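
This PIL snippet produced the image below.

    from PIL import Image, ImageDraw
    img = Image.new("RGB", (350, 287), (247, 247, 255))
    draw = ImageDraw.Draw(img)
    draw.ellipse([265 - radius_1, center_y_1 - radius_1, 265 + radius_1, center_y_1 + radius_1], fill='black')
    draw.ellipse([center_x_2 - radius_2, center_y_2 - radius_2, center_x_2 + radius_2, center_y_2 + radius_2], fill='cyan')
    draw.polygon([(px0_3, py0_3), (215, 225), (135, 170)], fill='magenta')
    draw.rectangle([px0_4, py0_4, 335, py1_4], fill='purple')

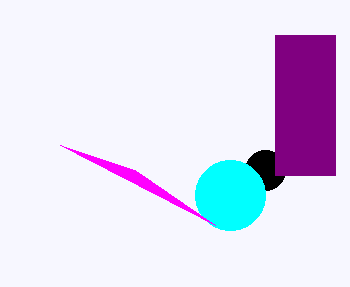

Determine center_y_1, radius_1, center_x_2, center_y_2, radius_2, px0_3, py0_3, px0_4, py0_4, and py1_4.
center_y_1 = 170
radius_1 = 20
center_x_2 = 230
center_y_2 = 195
radius_2 = 35
px0_3 = 60
py0_3 = 145
px0_4 = 275
py0_4 = 35
py1_4 = 175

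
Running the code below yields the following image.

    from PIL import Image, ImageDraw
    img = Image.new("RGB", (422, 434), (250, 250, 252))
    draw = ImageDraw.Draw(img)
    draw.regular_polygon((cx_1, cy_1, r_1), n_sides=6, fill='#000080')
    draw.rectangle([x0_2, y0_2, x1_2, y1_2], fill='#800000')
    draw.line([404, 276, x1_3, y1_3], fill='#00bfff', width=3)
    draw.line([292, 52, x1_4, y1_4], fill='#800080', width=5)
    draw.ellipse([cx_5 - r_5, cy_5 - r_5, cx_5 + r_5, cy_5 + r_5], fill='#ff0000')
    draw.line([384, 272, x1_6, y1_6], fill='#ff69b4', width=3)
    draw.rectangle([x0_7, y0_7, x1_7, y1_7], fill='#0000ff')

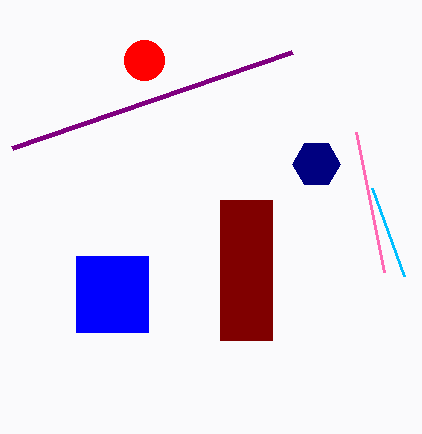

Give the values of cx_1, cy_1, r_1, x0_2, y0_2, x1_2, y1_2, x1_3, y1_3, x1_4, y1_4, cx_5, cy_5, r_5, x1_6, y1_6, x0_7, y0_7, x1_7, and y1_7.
cx_1 = 316; cy_1 = 164; r_1 = 24; x0_2 = 220; y0_2 = 200; x1_2 = 272; y1_2 = 340; x1_3 = 372; y1_3 = 188; x1_4 = 12; y1_4 = 148; cx_5 = 144; cy_5 = 60; r_5 = 20; x1_6 = 356; y1_6 = 132; x0_7 = 76; y0_7 = 256; x1_7 = 148; y1_7 = 332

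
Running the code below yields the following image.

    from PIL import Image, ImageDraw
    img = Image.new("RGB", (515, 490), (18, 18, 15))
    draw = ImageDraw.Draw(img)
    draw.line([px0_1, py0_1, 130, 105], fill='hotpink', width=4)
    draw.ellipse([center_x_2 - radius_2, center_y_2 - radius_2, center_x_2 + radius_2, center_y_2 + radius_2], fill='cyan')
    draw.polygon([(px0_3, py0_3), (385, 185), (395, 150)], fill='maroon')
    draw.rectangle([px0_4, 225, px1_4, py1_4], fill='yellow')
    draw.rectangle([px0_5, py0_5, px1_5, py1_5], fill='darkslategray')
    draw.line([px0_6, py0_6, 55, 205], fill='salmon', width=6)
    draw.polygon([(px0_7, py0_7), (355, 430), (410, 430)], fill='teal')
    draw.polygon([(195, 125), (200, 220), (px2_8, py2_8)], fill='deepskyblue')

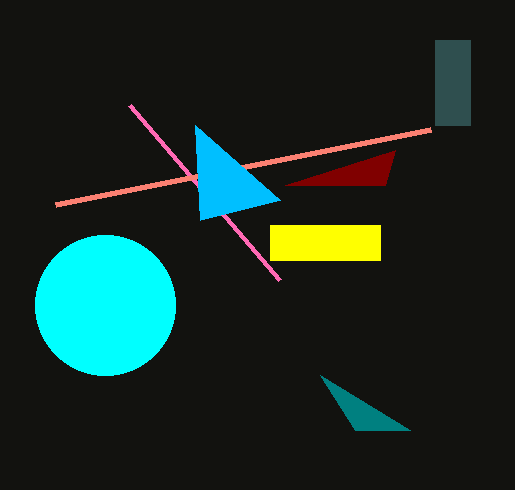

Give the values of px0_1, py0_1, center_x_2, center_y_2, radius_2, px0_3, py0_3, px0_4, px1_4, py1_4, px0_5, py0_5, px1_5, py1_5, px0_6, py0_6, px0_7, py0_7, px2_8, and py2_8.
px0_1 = 280
py0_1 = 280
center_x_2 = 105
center_y_2 = 305
radius_2 = 70
px0_3 = 285
py0_3 = 185
px0_4 = 270
px1_4 = 380
py1_4 = 260
px0_5 = 435
py0_5 = 40
px1_5 = 470
py1_5 = 125
px0_6 = 430
py0_6 = 130
px0_7 = 320
py0_7 = 375
px2_8 = 280
py2_8 = 200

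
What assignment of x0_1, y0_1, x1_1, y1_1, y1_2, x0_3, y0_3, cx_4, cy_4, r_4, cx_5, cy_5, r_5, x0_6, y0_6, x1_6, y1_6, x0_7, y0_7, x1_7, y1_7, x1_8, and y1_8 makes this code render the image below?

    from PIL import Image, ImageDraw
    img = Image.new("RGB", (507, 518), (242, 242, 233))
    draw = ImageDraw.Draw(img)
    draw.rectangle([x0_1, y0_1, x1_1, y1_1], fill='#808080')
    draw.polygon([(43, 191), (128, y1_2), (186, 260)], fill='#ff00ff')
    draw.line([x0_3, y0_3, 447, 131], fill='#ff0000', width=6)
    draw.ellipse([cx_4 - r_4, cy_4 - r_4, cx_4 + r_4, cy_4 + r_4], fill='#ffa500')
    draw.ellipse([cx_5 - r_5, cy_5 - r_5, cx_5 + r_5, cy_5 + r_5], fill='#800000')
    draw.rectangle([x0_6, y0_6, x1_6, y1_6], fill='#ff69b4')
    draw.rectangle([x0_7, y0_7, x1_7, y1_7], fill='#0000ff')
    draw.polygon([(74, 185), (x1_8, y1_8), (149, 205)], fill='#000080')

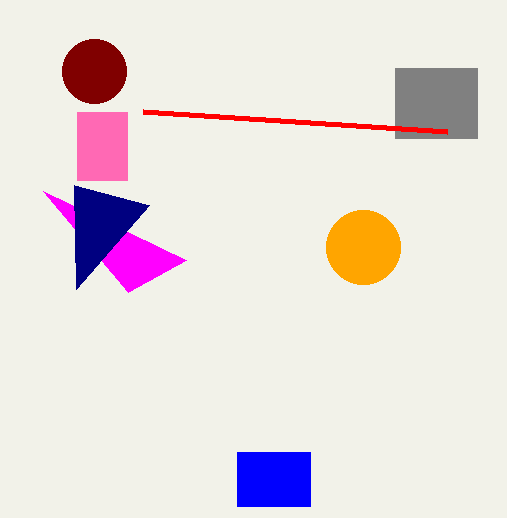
x0_1 = 395; y0_1 = 68; x1_1 = 477; y1_1 = 138; y1_2 = 292; x0_3 = 143; y0_3 = 111; cx_4 = 363; cy_4 = 247; r_4 = 37; cx_5 = 94; cy_5 = 71; r_5 = 32; x0_6 = 77; y0_6 = 112; x1_6 = 127; y1_6 = 180; x0_7 = 237; y0_7 = 452; x1_7 = 310; y1_7 = 506; x1_8 = 76; y1_8 = 289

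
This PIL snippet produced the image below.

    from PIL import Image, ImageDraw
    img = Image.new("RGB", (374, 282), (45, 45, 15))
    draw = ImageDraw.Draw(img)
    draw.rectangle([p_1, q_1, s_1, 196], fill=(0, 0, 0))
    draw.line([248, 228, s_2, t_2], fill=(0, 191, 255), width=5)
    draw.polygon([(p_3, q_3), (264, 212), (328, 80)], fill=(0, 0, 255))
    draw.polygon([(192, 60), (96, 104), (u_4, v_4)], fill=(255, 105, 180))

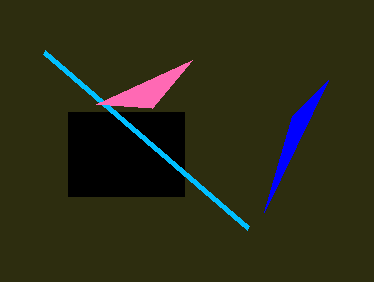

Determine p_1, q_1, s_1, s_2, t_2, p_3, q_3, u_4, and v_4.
p_1 = 68; q_1 = 112; s_1 = 184; s_2 = 44; t_2 = 52; p_3 = 292; q_3 = 116; u_4 = 152; v_4 = 108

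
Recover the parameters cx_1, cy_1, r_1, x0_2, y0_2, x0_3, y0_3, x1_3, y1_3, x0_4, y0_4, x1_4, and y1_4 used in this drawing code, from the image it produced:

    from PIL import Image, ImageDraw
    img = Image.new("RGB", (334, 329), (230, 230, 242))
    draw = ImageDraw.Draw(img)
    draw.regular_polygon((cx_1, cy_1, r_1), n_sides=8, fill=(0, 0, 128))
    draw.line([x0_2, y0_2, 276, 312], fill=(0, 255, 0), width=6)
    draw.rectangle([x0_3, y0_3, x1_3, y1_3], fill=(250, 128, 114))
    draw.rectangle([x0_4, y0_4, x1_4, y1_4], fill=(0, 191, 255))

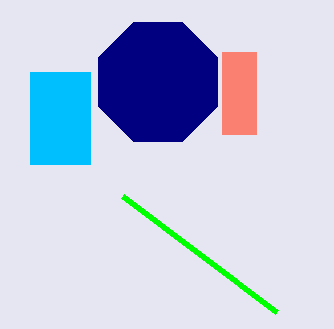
cx_1 = 158; cy_1 = 82; r_1 = 64; x0_2 = 122; y0_2 = 196; x0_3 = 222; y0_3 = 52; x1_3 = 256; y1_3 = 134; x0_4 = 30; y0_4 = 72; x1_4 = 90; y1_4 = 164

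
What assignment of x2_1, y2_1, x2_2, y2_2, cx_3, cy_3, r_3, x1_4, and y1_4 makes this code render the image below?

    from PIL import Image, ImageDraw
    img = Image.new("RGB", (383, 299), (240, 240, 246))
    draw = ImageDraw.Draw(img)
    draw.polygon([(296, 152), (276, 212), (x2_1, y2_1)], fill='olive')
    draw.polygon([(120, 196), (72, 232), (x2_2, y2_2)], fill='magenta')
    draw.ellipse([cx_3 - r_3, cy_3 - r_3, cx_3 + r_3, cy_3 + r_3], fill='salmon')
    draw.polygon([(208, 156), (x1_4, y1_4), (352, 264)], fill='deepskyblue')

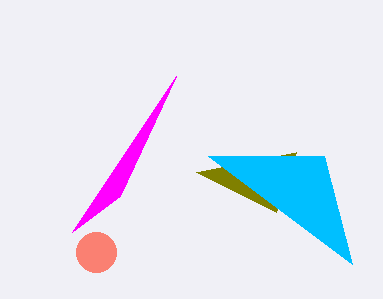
x2_1 = 196; y2_1 = 172; x2_2 = 176; y2_2 = 76; cx_3 = 96; cy_3 = 252; r_3 = 20; x1_4 = 324; y1_4 = 156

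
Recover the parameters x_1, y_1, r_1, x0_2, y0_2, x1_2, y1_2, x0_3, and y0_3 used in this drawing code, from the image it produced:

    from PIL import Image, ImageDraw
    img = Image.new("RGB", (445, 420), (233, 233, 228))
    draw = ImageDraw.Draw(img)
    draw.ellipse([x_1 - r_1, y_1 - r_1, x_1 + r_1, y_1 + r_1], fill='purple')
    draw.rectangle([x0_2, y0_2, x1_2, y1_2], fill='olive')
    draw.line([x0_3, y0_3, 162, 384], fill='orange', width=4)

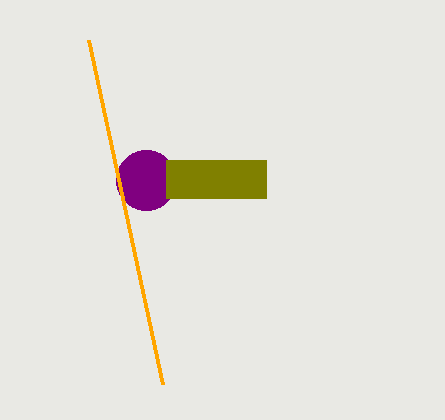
x_1 = 146, y_1 = 180, r_1 = 30, x0_2 = 166, y0_2 = 160, x1_2 = 266, y1_2 = 198, x0_3 = 88, y0_3 = 40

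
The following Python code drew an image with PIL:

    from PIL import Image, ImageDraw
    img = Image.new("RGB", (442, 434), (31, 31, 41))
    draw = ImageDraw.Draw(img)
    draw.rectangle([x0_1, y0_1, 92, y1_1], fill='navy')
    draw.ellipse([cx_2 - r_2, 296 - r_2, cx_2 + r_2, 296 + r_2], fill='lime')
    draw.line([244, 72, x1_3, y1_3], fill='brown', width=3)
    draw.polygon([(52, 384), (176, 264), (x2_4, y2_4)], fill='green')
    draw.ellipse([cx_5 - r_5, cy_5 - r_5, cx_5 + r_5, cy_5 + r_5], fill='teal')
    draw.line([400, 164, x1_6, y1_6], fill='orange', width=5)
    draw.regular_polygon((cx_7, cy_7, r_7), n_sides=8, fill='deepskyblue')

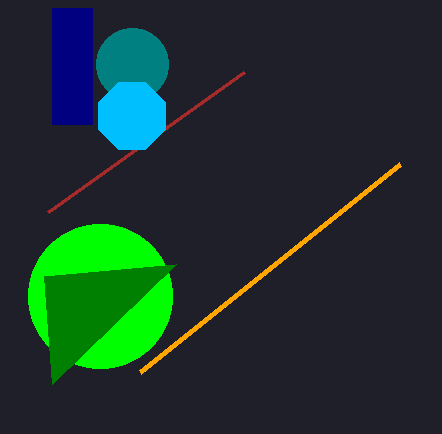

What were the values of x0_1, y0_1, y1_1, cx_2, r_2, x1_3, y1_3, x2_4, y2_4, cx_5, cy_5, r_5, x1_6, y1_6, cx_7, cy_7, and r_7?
x0_1 = 52; y0_1 = 8; y1_1 = 124; cx_2 = 100; r_2 = 72; x1_3 = 48; y1_3 = 212; x2_4 = 44; y2_4 = 276; cx_5 = 132; cy_5 = 64; r_5 = 36; x1_6 = 140; y1_6 = 372; cx_7 = 132; cy_7 = 116; r_7 = 36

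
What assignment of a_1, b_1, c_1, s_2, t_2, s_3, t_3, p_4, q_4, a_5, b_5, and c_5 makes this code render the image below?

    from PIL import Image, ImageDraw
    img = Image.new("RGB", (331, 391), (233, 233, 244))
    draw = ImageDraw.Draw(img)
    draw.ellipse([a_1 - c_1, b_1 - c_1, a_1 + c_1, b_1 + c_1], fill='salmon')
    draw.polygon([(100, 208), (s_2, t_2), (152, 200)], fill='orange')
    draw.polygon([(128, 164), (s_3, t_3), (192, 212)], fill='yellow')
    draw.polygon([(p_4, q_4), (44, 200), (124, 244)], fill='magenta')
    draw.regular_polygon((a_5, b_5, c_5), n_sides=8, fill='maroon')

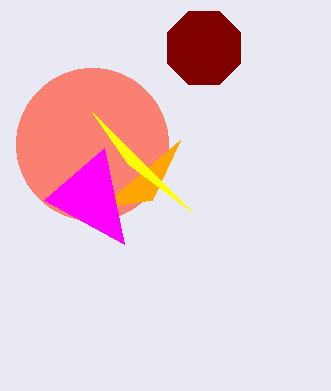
a_1 = 92, b_1 = 144, c_1 = 76, s_2 = 180, t_2 = 140, s_3 = 92, t_3 = 112, p_4 = 104, q_4 = 148, a_5 = 204, b_5 = 48, c_5 = 40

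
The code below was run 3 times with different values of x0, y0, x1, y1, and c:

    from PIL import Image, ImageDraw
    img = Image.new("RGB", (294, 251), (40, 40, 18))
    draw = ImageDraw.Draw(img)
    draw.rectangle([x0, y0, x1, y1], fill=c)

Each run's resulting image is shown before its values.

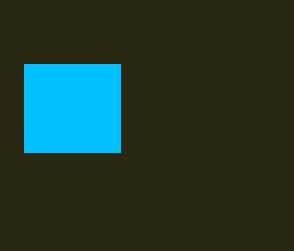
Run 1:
x0 = 24
y0 = 64
x1 = 120
y1 = 152
c = 'deepskyblue'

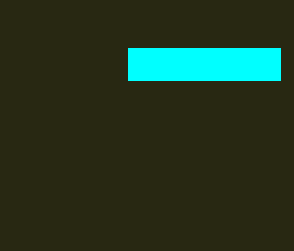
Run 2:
x0 = 128
y0 = 48
x1 = 280
y1 = 80
c = 'cyan'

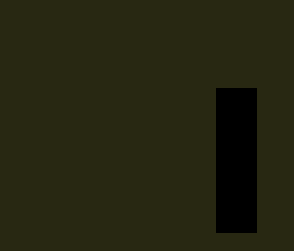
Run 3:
x0 = 216
y0 = 88
x1 = 256
y1 = 232
c = 'black'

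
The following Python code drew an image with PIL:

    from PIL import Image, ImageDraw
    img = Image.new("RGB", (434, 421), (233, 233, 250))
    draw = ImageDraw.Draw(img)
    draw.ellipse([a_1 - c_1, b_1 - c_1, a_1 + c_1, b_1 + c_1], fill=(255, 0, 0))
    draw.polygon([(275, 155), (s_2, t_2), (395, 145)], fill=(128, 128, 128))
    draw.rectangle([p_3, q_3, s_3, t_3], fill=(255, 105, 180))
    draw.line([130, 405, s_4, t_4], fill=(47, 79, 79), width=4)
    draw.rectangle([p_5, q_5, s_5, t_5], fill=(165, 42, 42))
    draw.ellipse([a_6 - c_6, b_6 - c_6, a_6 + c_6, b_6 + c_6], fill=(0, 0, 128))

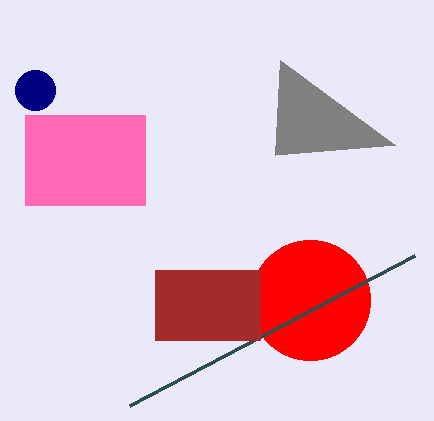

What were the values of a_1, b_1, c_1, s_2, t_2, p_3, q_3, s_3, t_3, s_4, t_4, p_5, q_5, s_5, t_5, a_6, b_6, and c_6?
a_1 = 310
b_1 = 300
c_1 = 60
s_2 = 280
t_2 = 60
p_3 = 25
q_3 = 115
s_3 = 145
t_3 = 205
s_4 = 415
t_4 = 255
p_5 = 155
q_5 = 270
s_5 = 260
t_5 = 340
a_6 = 35
b_6 = 90
c_6 = 20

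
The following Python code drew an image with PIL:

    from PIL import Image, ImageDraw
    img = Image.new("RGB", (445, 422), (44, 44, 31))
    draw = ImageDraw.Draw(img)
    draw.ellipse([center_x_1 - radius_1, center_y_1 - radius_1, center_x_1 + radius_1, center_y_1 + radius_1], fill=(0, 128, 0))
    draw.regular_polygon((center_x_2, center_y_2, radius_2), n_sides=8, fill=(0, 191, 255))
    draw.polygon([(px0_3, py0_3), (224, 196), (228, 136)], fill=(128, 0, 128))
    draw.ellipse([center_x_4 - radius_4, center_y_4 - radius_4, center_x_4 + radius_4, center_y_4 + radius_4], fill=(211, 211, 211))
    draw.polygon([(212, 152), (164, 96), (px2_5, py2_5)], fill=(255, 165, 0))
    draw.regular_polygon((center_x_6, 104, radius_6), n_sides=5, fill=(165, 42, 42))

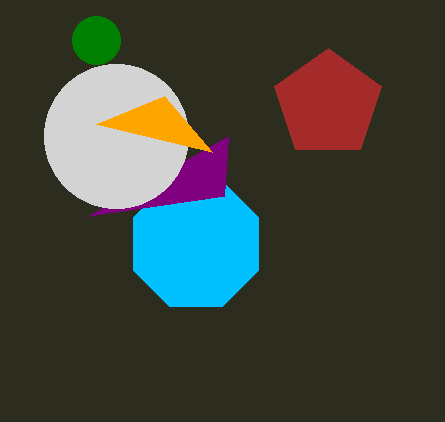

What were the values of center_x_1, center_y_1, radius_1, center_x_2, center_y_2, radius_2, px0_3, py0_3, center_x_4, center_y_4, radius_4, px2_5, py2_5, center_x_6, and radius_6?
center_x_1 = 96
center_y_1 = 40
radius_1 = 24
center_x_2 = 196
center_y_2 = 244
radius_2 = 68
px0_3 = 88
py0_3 = 216
center_x_4 = 116
center_y_4 = 136
radius_4 = 72
px2_5 = 96
py2_5 = 124
center_x_6 = 328
radius_6 = 56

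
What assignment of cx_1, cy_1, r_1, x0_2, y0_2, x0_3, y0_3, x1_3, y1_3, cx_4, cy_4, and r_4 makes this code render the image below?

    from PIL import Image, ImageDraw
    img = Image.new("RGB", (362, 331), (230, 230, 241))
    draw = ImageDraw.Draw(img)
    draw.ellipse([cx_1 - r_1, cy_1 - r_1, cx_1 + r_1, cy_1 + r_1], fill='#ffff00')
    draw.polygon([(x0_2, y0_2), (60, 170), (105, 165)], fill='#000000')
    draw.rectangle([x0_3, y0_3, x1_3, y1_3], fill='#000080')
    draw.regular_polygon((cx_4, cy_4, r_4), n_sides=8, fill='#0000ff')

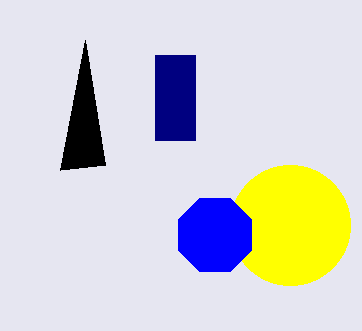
cx_1 = 290, cy_1 = 225, r_1 = 60, x0_2 = 85, y0_2 = 40, x0_3 = 155, y0_3 = 55, x1_3 = 195, y1_3 = 140, cx_4 = 215, cy_4 = 235, r_4 = 40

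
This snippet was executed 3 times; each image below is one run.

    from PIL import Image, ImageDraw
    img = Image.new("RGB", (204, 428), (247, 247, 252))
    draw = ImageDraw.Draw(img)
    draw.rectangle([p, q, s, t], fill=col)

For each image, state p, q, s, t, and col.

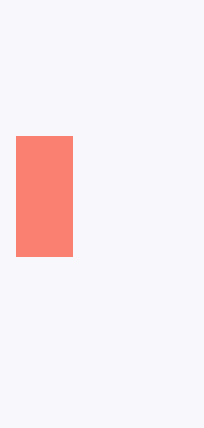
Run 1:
p = 16
q = 136
s = 72
t = 256
col = 'salmon'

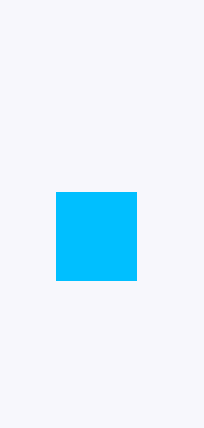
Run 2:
p = 56, q = 192, s = 136, t = 280, col = 'deepskyblue'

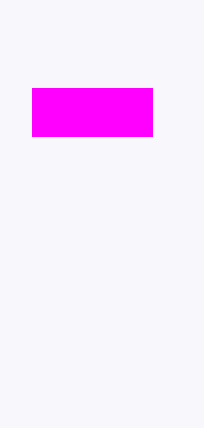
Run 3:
p = 32, q = 88, s = 152, t = 136, col = 'magenta'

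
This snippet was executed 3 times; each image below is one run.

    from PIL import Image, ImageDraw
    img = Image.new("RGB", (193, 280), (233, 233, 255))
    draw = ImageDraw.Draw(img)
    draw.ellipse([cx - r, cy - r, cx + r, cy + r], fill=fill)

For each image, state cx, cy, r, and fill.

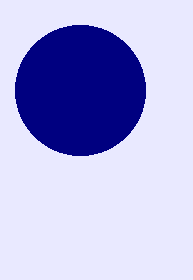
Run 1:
cx = 80, cy = 90, r = 65, fill = 'navy'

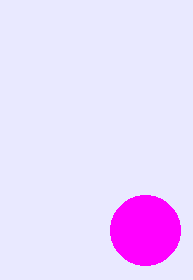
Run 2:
cx = 145, cy = 230, r = 35, fill = 'magenta'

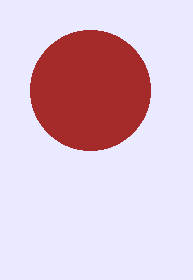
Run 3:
cx = 90
cy = 90
r = 60
fill = 'brown'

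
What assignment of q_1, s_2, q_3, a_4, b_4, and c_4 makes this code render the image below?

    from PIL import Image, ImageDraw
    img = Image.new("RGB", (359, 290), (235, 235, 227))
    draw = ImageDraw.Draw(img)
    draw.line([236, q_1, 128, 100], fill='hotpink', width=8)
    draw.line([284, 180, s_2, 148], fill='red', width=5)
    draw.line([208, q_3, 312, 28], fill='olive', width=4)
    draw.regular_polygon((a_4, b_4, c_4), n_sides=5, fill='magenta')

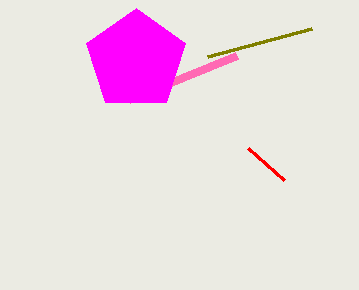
q_1 = 56; s_2 = 248; q_3 = 56; a_4 = 136; b_4 = 60; c_4 = 52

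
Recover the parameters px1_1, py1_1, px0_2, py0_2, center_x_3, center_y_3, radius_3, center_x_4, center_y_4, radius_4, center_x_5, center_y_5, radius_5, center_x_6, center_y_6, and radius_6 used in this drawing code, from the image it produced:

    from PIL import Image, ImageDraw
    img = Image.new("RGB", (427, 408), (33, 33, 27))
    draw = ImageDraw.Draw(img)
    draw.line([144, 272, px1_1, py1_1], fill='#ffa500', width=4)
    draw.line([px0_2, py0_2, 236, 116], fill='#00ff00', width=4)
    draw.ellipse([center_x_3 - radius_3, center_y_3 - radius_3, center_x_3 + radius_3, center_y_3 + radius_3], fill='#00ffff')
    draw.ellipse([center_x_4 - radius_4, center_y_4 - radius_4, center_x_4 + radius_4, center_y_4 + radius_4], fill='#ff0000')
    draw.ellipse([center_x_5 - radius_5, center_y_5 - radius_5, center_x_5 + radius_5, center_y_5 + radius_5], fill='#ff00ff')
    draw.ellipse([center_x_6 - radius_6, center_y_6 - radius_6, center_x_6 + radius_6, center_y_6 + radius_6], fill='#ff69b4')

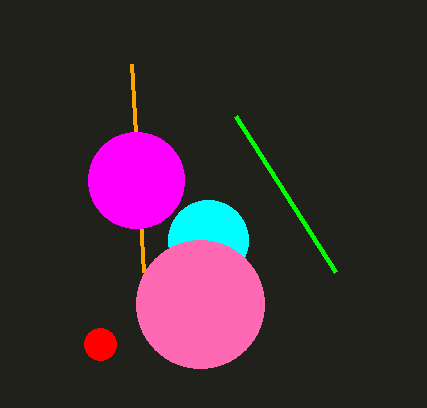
px1_1 = 132
py1_1 = 64
px0_2 = 336
py0_2 = 272
center_x_3 = 208
center_y_3 = 240
radius_3 = 40
center_x_4 = 100
center_y_4 = 344
radius_4 = 16
center_x_5 = 136
center_y_5 = 180
radius_5 = 48
center_x_6 = 200
center_y_6 = 304
radius_6 = 64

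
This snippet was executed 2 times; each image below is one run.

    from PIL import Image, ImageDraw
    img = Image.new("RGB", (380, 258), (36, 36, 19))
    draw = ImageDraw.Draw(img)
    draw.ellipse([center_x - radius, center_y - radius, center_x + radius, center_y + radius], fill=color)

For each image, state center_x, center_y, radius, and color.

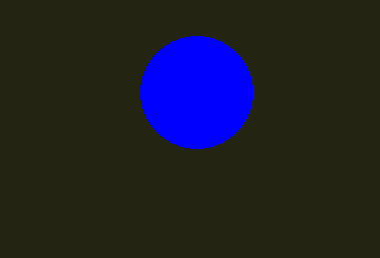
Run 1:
center_x = 196, center_y = 92, radius = 56, color = 'blue'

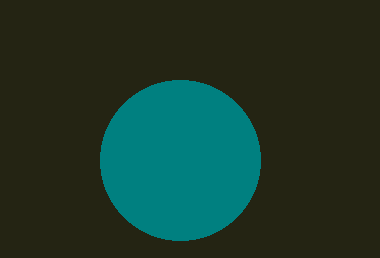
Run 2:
center_x = 180; center_y = 160; radius = 80; color = 'teal'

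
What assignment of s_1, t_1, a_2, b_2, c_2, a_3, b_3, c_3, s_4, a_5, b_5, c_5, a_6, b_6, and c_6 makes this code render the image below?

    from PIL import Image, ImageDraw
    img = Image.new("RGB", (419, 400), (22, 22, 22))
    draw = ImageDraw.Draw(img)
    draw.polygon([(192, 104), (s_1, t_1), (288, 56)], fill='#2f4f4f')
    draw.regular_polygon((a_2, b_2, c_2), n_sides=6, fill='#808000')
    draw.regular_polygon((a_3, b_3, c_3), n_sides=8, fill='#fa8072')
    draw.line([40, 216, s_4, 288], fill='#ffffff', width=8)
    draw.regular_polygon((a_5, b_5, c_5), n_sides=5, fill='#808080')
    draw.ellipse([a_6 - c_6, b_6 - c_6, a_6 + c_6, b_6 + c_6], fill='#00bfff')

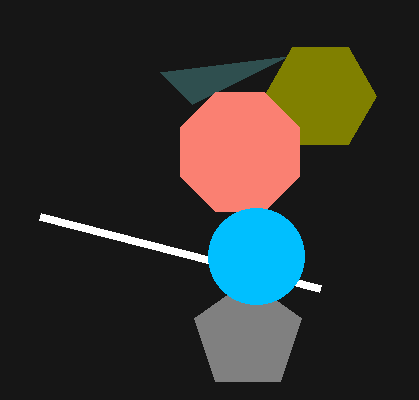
s_1 = 160
t_1 = 72
a_2 = 320
b_2 = 96
c_2 = 56
a_3 = 240
b_3 = 152
c_3 = 64
s_4 = 320
a_5 = 248
b_5 = 336
c_5 = 56
a_6 = 256
b_6 = 256
c_6 = 48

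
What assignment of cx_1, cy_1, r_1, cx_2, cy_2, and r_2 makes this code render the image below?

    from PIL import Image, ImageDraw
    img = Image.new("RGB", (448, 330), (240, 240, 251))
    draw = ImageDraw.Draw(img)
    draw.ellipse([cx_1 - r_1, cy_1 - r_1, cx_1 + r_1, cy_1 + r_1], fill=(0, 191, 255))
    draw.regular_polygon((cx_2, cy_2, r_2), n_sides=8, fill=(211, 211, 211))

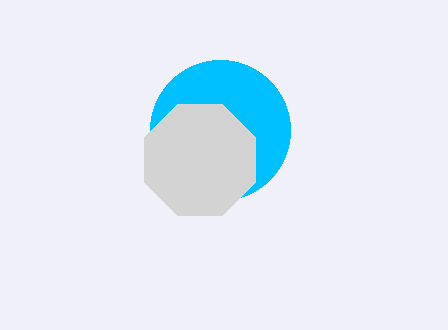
cx_1 = 220
cy_1 = 130
r_1 = 70
cx_2 = 200
cy_2 = 160
r_2 = 60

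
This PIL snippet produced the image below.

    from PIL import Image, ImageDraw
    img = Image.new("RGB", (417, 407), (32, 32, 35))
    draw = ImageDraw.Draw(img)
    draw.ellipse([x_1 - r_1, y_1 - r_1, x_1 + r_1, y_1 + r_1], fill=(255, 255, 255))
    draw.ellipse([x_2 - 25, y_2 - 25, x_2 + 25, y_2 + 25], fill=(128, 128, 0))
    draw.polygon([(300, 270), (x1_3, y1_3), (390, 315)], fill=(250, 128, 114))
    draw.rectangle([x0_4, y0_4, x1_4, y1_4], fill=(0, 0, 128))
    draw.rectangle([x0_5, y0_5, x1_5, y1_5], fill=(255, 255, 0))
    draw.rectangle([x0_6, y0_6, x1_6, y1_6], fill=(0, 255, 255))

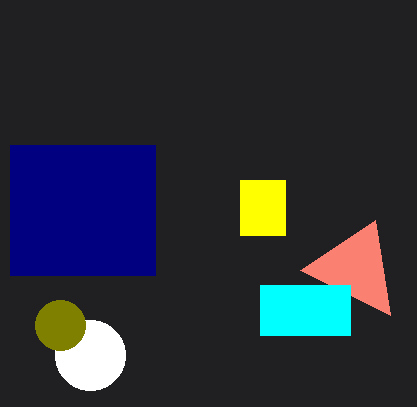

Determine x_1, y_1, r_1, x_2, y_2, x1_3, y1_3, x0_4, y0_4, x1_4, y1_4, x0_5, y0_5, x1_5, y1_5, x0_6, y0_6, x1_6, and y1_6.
x_1 = 90; y_1 = 355; r_1 = 35; x_2 = 60; y_2 = 325; x1_3 = 375; y1_3 = 220; x0_4 = 10; y0_4 = 145; x1_4 = 155; y1_4 = 275; x0_5 = 240; y0_5 = 180; x1_5 = 285; y1_5 = 235; x0_6 = 260; y0_6 = 285; x1_6 = 350; y1_6 = 335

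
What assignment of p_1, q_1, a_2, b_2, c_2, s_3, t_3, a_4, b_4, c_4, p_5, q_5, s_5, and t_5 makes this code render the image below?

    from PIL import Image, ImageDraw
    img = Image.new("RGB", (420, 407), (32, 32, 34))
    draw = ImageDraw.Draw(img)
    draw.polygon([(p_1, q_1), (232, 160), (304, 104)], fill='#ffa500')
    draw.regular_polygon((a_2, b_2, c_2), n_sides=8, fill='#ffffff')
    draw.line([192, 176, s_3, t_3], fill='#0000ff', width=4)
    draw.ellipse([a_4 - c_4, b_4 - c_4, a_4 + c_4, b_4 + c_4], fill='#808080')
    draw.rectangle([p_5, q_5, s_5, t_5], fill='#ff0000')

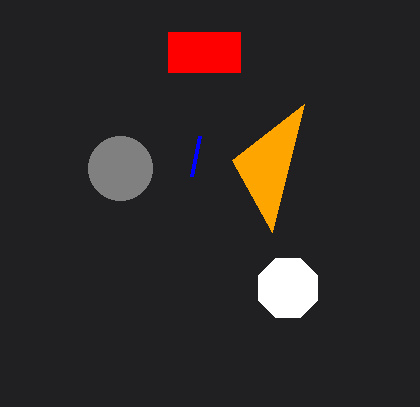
p_1 = 272
q_1 = 232
a_2 = 288
b_2 = 288
c_2 = 32
s_3 = 200
t_3 = 136
a_4 = 120
b_4 = 168
c_4 = 32
p_5 = 168
q_5 = 32
s_5 = 240
t_5 = 72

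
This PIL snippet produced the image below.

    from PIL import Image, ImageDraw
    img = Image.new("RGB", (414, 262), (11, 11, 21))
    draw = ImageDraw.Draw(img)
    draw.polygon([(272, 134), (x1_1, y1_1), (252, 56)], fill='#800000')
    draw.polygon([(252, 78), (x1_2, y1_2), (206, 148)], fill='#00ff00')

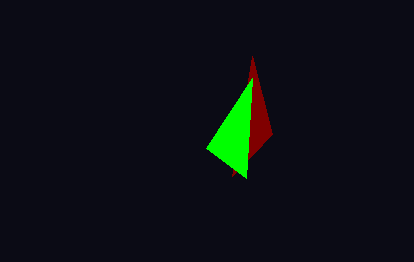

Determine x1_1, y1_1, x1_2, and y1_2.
x1_1 = 232; y1_1 = 176; x1_2 = 246; y1_2 = 178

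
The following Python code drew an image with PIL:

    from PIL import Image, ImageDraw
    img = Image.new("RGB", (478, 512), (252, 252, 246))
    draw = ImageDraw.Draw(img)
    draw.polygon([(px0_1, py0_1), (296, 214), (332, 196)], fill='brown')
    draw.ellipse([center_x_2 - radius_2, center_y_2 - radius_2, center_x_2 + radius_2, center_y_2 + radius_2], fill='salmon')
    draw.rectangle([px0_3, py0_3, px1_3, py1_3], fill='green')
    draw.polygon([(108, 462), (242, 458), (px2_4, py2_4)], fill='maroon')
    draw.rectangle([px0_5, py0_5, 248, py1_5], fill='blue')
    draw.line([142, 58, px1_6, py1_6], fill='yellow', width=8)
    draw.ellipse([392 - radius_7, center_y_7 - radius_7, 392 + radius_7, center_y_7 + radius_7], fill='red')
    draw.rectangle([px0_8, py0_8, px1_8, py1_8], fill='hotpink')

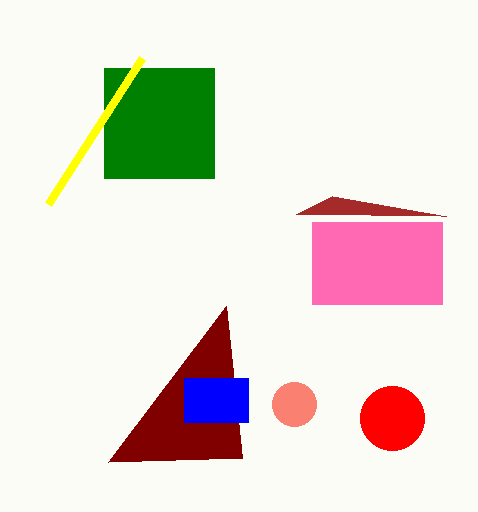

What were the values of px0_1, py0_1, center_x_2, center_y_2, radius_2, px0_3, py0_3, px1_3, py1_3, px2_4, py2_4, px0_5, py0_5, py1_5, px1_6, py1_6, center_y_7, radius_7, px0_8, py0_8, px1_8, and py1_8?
px0_1 = 446
py0_1 = 216
center_x_2 = 294
center_y_2 = 404
radius_2 = 22
px0_3 = 104
py0_3 = 68
px1_3 = 214
py1_3 = 178
px2_4 = 226
py2_4 = 306
px0_5 = 184
py0_5 = 378
py1_5 = 422
px1_6 = 48
py1_6 = 204
center_y_7 = 418
radius_7 = 32
px0_8 = 312
py0_8 = 222
px1_8 = 442
py1_8 = 304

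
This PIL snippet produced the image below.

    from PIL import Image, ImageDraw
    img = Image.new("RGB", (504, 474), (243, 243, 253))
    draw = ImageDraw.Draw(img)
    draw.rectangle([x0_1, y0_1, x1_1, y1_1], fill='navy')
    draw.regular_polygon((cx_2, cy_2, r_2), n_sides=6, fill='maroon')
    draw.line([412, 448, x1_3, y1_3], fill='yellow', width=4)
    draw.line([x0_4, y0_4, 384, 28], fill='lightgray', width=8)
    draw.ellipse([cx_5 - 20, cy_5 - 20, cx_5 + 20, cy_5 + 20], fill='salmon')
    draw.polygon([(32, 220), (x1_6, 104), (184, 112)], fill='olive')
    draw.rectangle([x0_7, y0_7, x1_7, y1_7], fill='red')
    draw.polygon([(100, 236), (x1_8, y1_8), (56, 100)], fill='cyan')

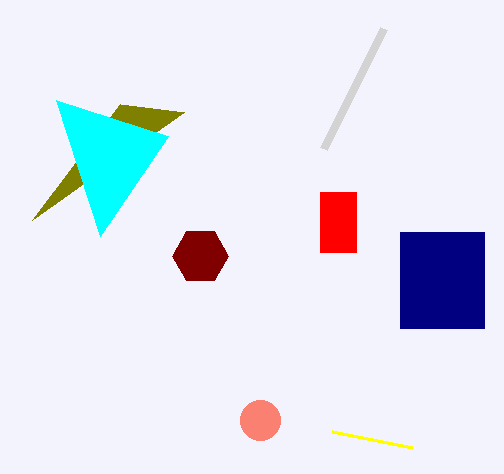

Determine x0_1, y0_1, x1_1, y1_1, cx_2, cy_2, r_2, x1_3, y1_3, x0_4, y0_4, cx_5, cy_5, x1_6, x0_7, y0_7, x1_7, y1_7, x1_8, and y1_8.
x0_1 = 400, y0_1 = 232, x1_1 = 484, y1_1 = 328, cx_2 = 200, cy_2 = 256, r_2 = 28, x1_3 = 332, y1_3 = 432, x0_4 = 324, y0_4 = 148, cx_5 = 260, cy_5 = 420, x1_6 = 120, x0_7 = 320, y0_7 = 192, x1_7 = 356, y1_7 = 252, x1_8 = 168, y1_8 = 136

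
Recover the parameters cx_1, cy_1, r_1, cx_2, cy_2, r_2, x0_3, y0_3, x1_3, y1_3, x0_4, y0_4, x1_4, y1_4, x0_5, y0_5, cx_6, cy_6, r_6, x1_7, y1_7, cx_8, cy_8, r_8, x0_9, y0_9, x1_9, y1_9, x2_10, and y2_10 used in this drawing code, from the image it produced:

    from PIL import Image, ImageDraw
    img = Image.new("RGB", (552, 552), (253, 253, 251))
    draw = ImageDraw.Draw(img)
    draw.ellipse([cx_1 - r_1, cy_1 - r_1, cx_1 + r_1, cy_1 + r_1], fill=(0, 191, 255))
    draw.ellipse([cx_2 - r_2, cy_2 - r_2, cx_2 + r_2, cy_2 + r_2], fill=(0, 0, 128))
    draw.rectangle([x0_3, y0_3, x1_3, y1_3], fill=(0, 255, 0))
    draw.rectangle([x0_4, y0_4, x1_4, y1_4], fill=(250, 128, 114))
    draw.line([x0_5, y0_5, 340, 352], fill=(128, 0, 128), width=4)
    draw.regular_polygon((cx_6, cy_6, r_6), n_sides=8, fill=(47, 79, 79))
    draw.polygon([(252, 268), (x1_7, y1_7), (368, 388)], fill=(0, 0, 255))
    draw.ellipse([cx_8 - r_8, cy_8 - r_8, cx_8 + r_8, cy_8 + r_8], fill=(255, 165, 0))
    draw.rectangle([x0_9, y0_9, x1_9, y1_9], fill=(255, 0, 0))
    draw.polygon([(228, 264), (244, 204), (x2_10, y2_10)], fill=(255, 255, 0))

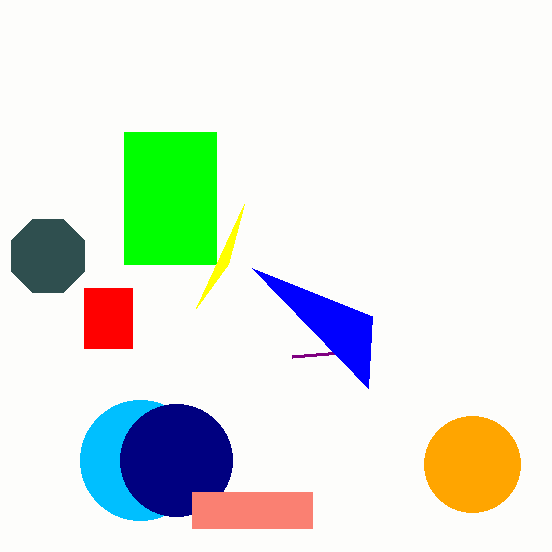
cx_1 = 140
cy_1 = 460
r_1 = 60
cx_2 = 176
cy_2 = 460
r_2 = 56
x0_3 = 124
y0_3 = 132
x1_3 = 216
y1_3 = 264
x0_4 = 192
y0_4 = 492
x1_4 = 312
y1_4 = 528
x0_5 = 292
y0_5 = 356
cx_6 = 48
cy_6 = 256
r_6 = 40
x1_7 = 372
y1_7 = 316
cx_8 = 472
cy_8 = 464
r_8 = 48
x0_9 = 84
y0_9 = 288
x1_9 = 132
y1_9 = 348
x2_10 = 196
y2_10 = 308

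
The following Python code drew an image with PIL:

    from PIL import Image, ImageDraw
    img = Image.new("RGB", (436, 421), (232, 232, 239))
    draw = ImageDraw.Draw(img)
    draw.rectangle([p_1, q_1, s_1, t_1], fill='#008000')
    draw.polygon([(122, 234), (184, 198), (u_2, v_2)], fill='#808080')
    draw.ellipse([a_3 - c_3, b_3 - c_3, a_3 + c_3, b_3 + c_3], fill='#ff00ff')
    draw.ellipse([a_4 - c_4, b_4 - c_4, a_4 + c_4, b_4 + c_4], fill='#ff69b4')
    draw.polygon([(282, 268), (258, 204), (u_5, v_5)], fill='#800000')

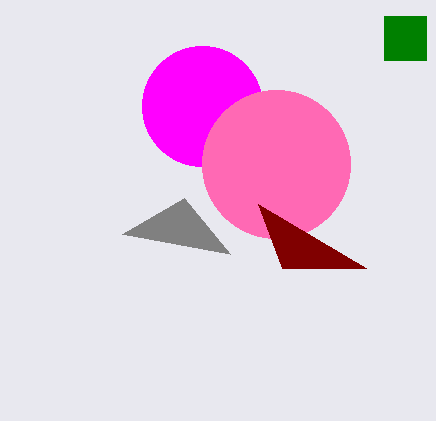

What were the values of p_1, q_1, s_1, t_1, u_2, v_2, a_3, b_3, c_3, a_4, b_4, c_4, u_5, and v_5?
p_1 = 384; q_1 = 16; s_1 = 426; t_1 = 60; u_2 = 230; v_2 = 254; a_3 = 202; b_3 = 106; c_3 = 60; a_4 = 276; b_4 = 164; c_4 = 74; u_5 = 366; v_5 = 268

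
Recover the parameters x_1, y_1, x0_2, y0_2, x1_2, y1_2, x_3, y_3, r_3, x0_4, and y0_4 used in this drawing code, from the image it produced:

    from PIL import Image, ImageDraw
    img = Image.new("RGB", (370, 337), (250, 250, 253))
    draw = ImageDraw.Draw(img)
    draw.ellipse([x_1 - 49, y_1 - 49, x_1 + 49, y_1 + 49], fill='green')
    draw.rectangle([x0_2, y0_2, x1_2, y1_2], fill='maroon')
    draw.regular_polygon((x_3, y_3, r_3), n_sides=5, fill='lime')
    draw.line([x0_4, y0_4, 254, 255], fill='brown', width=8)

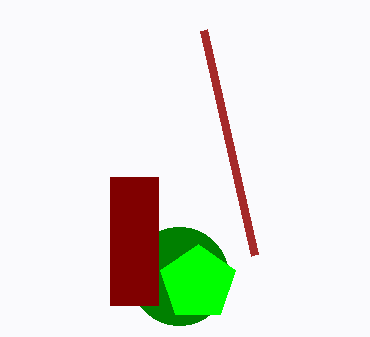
x_1 = 179, y_1 = 276, x0_2 = 110, y0_2 = 177, x1_2 = 158, y1_2 = 305, x_3 = 198, y_3 = 283, r_3 = 39, x0_4 = 203, y0_4 = 30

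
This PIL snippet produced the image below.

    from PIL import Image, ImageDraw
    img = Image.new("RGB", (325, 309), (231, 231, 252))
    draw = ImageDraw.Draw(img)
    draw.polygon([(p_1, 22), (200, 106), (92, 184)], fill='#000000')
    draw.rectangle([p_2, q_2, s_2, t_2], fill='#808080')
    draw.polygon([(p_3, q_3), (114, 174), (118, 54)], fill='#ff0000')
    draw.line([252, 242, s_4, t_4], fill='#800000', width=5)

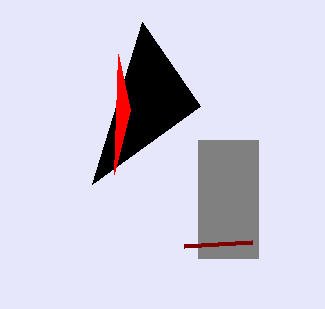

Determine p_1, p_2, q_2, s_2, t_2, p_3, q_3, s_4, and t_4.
p_1 = 142
p_2 = 198
q_2 = 140
s_2 = 258
t_2 = 258
p_3 = 130
q_3 = 110
s_4 = 184
t_4 = 246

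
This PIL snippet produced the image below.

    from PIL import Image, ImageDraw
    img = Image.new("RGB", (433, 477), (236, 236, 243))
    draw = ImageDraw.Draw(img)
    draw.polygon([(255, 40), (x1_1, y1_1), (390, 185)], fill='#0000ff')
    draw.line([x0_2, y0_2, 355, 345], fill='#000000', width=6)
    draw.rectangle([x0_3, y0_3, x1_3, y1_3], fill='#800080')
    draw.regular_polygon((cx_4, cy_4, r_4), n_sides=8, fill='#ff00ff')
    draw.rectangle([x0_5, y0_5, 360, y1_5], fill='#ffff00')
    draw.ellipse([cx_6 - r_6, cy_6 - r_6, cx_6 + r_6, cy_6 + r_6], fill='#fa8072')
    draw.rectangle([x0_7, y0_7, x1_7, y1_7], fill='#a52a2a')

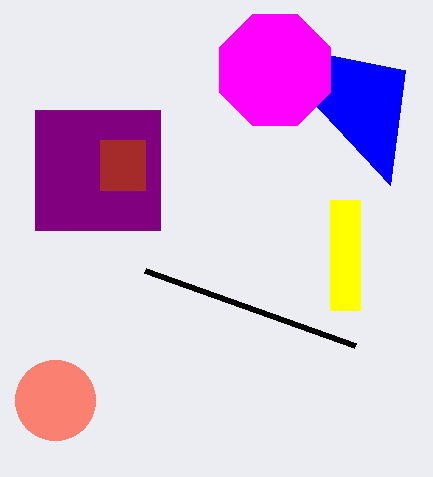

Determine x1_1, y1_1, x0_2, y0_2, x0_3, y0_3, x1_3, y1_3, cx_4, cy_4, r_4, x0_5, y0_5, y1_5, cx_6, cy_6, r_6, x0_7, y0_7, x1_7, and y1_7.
x1_1 = 405, y1_1 = 70, x0_2 = 145, y0_2 = 270, x0_3 = 35, y0_3 = 110, x1_3 = 160, y1_3 = 230, cx_4 = 275, cy_4 = 70, r_4 = 60, x0_5 = 330, y0_5 = 200, y1_5 = 310, cx_6 = 55, cy_6 = 400, r_6 = 40, x0_7 = 100, y0_7 = 140, x1_7 = 145, y1_7 = 190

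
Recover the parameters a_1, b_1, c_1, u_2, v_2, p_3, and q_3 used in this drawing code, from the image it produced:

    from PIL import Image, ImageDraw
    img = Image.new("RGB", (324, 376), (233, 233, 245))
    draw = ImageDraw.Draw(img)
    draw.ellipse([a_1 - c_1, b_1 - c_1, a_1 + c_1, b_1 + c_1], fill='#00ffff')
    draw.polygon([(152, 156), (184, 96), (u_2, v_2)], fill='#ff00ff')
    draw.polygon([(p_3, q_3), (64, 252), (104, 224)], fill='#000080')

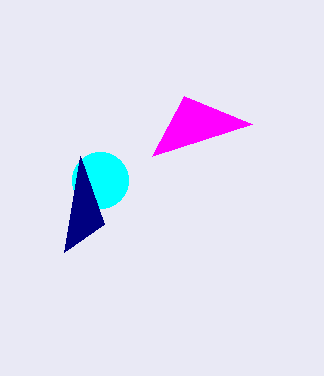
a_1 = 100; b_1 = 180; c_1 = 28; u_2 = 252; v_2 = 124; p_3 = 80; q_3 = 156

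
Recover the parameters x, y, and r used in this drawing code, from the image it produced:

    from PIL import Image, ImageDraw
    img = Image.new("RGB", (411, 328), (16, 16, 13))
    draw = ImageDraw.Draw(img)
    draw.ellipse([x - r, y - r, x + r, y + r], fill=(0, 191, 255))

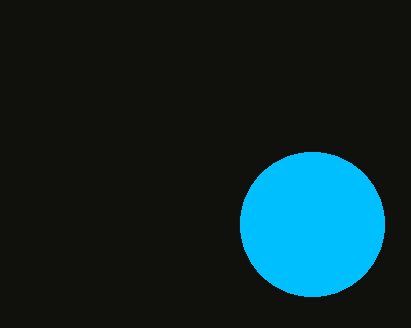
x = 312; y = 224; r = 72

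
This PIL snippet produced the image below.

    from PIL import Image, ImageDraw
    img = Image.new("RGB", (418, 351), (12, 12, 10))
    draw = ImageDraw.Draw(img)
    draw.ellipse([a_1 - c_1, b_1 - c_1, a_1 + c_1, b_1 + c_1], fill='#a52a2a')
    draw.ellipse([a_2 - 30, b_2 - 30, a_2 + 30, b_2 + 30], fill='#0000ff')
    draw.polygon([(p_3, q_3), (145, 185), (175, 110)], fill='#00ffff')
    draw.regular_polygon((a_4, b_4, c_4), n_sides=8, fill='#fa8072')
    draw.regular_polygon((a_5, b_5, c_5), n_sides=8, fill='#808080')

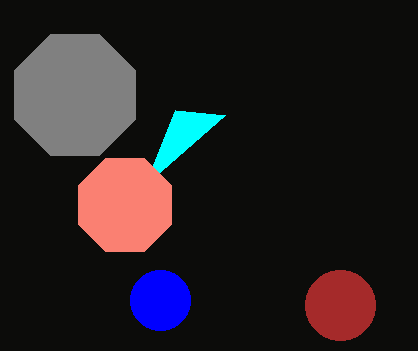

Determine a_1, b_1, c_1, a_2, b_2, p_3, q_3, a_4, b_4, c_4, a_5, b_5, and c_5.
a_1 = 340; b_1 = 305; c_1 = 35; a_2 = 160; b_2 = 300; p_3 = 225; q_3 = 115; a_4 = 125; b_4 = 205; c_4 = 50; a_5 = 75; b_5 = 95; c_5 = 65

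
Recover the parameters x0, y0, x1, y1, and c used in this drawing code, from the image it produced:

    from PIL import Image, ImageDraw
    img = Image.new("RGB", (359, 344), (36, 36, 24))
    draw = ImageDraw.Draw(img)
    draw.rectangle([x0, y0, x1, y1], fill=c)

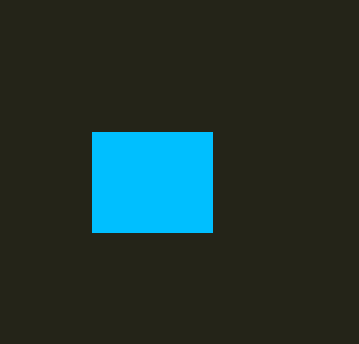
x0 = 92; y0 = 132; x1 = 212; y1 = 232; c = 'deepskyblue'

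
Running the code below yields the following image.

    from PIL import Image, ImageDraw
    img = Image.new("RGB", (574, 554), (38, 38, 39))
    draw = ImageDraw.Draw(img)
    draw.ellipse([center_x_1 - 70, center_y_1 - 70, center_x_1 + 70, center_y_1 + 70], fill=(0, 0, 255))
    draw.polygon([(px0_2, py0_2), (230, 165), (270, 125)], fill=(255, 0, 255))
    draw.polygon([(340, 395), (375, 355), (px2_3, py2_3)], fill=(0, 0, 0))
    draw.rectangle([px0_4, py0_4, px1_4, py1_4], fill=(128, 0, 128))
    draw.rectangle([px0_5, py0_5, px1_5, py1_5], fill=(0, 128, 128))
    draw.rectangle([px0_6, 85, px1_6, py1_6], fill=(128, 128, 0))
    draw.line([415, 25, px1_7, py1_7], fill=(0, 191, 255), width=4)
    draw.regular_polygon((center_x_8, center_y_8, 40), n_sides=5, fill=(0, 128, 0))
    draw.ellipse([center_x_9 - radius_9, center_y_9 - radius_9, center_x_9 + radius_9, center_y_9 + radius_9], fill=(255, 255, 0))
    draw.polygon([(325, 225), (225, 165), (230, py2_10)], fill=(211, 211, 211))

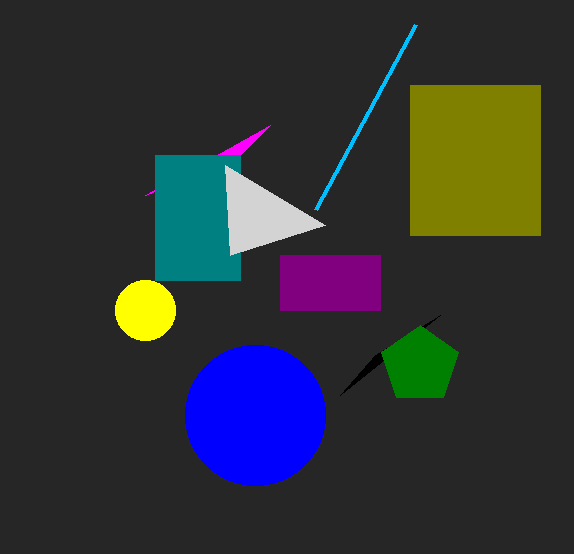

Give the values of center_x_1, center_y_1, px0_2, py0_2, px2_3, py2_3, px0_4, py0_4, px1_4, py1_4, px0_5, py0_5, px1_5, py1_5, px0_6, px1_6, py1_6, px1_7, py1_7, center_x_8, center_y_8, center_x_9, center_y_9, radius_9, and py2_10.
center_x_1 = 255, center_y_1 = 415, px0_2 = 145, py0_2 = 195, px2_3 = 440, py2_3 = 315, px0_4 = 280, py0_4 = 255, px1_4 = 380, py1_4 = 310, px0_5 = 155, py0_5 = 155, px1_5 = 240, py1_5 = 280, px0_6 = 410, px1_6 = 540, py1_6 = 235, px1_7 = 315, py1_7 = 210, center_x_8 = 420, center_y_8 = 365, center_x_9 = 145, center_y_9 = 310, radius_9 = 30, py2_10 = 255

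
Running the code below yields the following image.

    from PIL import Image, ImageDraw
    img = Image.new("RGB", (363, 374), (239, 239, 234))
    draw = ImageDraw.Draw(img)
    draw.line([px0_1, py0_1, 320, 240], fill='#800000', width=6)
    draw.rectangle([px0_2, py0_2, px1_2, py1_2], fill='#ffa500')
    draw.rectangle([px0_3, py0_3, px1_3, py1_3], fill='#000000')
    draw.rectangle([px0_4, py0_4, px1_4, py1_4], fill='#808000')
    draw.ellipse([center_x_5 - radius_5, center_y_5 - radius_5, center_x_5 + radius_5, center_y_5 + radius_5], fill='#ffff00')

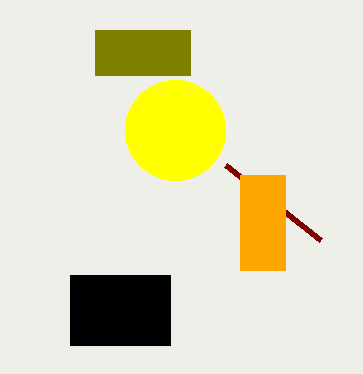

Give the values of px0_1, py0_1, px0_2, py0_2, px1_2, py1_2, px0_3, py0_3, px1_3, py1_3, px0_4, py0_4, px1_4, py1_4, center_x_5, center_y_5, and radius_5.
px0_1 = 225
py0_1 = 165
px0_2 = 240
py0_2 = 175
px1_2 = 285
py1_2 = 270
px0_3 = 70
py0_3 = 275
px1_3 = 170
py1_3 = 345
px0_4 = 95
py0_4 = 30
px1_4 = 190
py1_4 = 75
center_x_5 = 175
center_y_5 = 130
radius_5 = 50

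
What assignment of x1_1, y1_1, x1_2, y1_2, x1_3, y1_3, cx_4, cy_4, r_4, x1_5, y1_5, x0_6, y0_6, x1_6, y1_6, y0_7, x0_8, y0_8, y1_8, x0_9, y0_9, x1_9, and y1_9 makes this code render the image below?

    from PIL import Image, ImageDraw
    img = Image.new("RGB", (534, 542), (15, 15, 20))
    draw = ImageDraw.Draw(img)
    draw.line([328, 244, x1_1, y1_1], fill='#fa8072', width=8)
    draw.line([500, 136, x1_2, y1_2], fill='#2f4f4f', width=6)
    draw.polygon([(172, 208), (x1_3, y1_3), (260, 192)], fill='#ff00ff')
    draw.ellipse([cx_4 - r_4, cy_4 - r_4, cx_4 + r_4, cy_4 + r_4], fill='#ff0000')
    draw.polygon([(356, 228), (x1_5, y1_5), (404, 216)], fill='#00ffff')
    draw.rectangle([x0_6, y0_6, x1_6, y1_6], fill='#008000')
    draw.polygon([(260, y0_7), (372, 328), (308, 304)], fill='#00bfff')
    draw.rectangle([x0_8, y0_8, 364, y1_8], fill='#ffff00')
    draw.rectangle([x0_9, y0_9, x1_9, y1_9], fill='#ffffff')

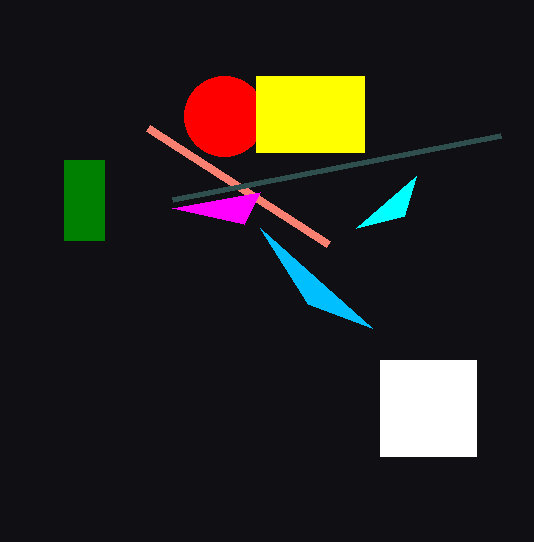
x1_1 = 148; y1_1 = 128; x1_2 = 172; y1_2 = 200; x1_3 = 244; y1_3 = 224; cx_4 = 224; cy_4 = 116; r_4 = 40; x1_5 = 416; y1_5 = 176; x0_6 = 64; y0_6 = 160; x1_6 = 104; y1_6 = 240; y0_7 = 228; x0_8 = 256; y0_8 = 76; y1_8 = 152; x0_9 = 380; y0_9 = 360; x1_9 = 476; y1_9 = 456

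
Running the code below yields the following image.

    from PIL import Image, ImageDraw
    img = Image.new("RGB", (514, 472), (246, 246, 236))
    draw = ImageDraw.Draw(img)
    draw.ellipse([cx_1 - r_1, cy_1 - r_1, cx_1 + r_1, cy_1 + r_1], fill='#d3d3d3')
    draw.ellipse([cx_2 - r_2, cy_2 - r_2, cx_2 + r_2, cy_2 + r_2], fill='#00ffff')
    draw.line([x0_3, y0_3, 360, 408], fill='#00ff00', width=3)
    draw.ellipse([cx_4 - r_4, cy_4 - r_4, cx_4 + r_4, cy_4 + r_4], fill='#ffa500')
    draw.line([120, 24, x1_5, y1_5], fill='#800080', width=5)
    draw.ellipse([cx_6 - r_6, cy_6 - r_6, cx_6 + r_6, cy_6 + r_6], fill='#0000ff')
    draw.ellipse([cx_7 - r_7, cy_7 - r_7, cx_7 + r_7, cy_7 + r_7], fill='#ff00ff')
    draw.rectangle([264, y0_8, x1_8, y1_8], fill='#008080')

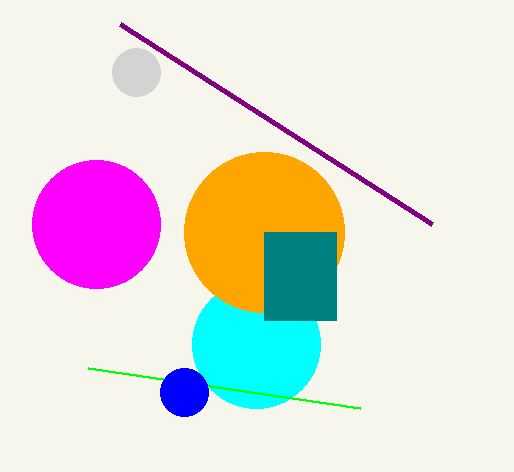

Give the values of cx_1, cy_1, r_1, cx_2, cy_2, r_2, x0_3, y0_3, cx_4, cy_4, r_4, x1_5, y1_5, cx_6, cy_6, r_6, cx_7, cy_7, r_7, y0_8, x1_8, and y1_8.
cx_1 = 136; cy_1 = 72; r_1 = 24; cx_2 = 256; cy_2 = 344; r_2 = 64; x0_3 = 88; y0_3 = 368; cx_4 = 264; cy_4 = 232; r_4 = 80; x1_5 = 432; y1_5 = 224; cx_6 = 184; cy_6 = 392; r_6 = 24; cx_7 = 96; cy_7 = 224; r_7 = 64; y0_8 = 232; x1_8 = 336; y1_8 = 320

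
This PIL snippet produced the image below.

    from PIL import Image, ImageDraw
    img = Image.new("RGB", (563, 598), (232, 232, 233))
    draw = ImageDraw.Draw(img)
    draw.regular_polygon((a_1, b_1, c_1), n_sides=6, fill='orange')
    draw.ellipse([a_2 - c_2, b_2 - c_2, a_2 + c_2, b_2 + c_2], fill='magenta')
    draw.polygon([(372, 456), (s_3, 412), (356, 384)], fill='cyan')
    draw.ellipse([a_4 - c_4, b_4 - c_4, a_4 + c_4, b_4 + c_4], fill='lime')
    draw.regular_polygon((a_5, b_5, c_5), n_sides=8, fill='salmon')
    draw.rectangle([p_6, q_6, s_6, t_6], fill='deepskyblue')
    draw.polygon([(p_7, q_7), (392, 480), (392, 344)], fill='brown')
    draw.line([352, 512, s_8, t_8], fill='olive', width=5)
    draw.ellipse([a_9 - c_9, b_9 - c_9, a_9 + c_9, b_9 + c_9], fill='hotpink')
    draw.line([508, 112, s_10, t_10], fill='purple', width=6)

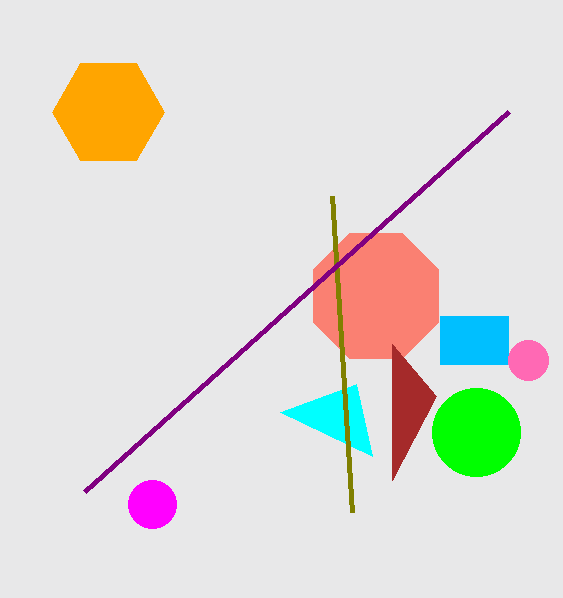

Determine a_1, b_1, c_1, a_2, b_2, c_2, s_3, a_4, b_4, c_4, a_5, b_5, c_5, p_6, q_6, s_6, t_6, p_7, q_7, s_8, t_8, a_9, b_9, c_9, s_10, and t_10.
a_1 = 108
b_1 = 112
c_1 = 56
a_2 = 152
b_2 = 504
c_2 = 24
s_3 = 280
a_4 = 476
b_4 = 432
c_4 = 44
a_5 = 376
b_5 = 296
c_5 = 68
p_6 = 440
q_6 = 316
s_6 = 508
t_6 = 364
p_7 = 436
q_7 = 396
s_8 = 332
t_8 = 196
a_9 = 528
b_9 = 360
c_9 = 20
s_10 = 84
t_10 = 492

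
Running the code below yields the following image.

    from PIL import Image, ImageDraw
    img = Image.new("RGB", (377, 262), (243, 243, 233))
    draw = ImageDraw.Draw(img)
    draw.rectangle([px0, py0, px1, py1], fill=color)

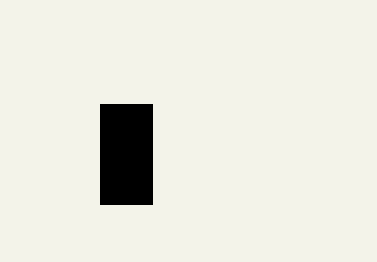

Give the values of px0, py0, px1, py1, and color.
px0 = 100, py0 = 104, px1 = 152, py1 = 204, color = 'black'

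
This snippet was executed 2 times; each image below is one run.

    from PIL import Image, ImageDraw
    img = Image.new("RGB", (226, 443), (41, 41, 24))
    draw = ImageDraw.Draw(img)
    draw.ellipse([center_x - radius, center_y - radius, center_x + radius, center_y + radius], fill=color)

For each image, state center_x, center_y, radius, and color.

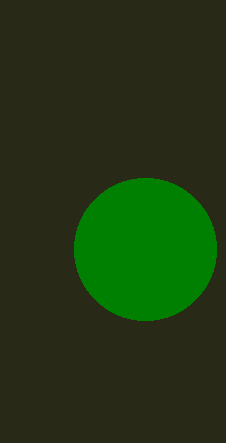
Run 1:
center_x = 145
center_y = 249
radius = 71
color = 'green'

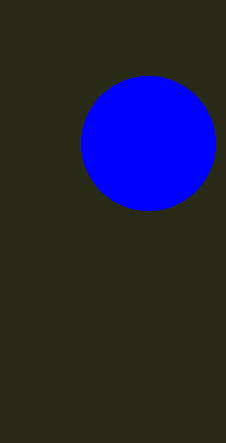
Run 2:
center_x = 148, center_y = 143, radius = 67, color = 'blue'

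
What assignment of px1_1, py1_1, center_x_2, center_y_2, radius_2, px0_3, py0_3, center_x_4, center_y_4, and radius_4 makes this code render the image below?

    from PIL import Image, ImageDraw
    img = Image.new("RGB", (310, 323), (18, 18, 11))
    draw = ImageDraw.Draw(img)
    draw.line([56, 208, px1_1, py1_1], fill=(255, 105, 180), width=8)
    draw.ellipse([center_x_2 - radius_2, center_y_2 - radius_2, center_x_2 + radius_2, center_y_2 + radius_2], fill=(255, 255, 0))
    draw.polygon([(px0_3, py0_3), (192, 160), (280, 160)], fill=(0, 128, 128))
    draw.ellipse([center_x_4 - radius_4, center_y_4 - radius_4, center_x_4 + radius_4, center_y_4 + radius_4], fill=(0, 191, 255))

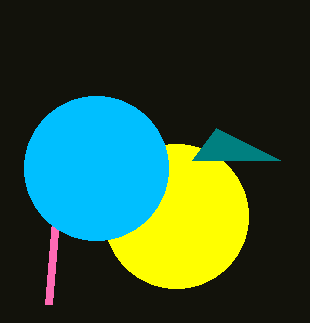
px1_1 = 48, py1_1 = 304, center_x_2 = 176, center_y_2 = 216, radius_2 = 72, px0_3 = 216, py0_3 = 128, center_x_4 = 96, center_y_4 = 168, radius_4 = 72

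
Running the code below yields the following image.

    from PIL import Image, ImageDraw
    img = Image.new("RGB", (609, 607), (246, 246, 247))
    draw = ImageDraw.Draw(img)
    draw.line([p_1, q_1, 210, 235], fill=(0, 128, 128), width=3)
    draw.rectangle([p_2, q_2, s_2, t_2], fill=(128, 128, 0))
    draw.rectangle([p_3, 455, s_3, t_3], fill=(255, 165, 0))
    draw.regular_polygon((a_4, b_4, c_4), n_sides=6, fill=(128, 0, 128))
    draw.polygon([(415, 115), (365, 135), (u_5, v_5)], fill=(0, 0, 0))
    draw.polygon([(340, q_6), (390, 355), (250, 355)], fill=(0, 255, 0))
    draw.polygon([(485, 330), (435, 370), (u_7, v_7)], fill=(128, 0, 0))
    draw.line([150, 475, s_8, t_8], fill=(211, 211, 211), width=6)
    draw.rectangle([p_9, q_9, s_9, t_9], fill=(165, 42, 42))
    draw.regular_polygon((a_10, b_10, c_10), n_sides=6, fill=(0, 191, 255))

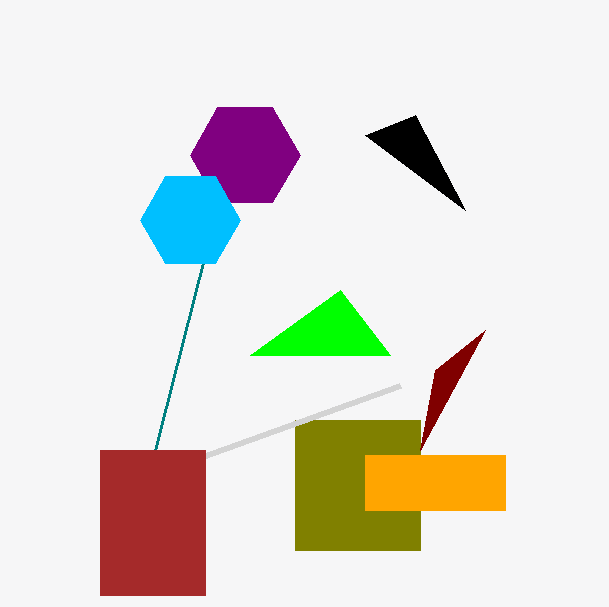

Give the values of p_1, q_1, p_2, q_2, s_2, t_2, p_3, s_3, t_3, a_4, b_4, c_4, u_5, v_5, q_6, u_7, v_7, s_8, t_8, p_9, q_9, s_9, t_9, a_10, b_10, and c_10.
p_1 = 155, q_1 = 450, p_2 = 295, q_2 = 420, s_2 = 420, t_2 = 550, p_3 = 365, s_3 = 505, t_3 = 510, a_4 = 245, b_4 = 155, c_4 = 55, u_5 = 465, v_5 = 210, q_6 = 290, u_7 = 420, v_7 = 450, s_8 = 400, t_8 = 385, p_9 = 100, q_9 = 450, s_9 = 205, t_9 = 595, a_10 = 190, b_10 = 220, c_10 = 50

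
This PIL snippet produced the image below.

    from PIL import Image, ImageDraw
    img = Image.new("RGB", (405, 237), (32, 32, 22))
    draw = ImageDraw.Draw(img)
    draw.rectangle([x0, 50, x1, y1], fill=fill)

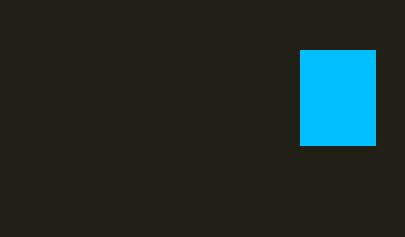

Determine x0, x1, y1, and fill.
x0 = 300, x1 = 375, y1 = 145, fill = 'deepskyblue'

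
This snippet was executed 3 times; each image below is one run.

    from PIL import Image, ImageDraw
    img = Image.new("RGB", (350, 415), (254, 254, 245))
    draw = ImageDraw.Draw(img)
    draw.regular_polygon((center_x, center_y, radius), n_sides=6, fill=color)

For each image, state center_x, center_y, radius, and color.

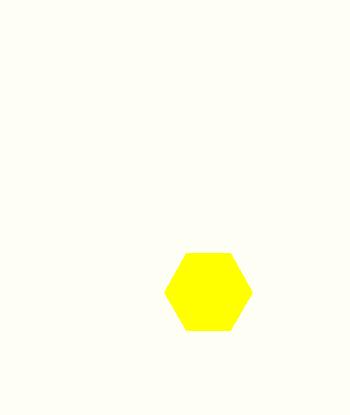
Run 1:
center_x = 208
center_y = 292
radius = 44
color = 'yellow'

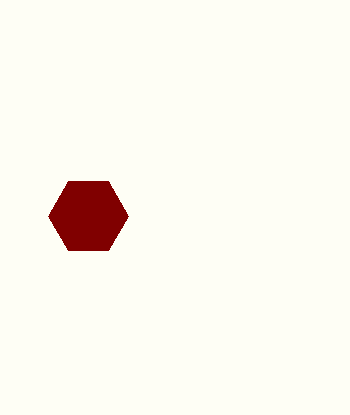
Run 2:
center_x = 88, center_y = 216, radius = 40, color = 'maroon'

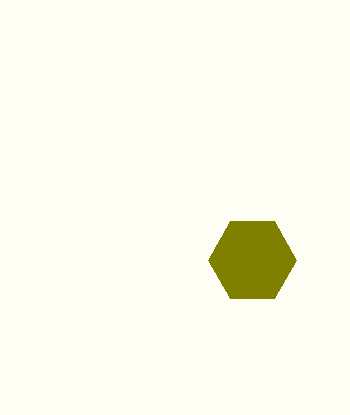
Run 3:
center_x = 252
center_y = 260
radius = 44
color = 'olive'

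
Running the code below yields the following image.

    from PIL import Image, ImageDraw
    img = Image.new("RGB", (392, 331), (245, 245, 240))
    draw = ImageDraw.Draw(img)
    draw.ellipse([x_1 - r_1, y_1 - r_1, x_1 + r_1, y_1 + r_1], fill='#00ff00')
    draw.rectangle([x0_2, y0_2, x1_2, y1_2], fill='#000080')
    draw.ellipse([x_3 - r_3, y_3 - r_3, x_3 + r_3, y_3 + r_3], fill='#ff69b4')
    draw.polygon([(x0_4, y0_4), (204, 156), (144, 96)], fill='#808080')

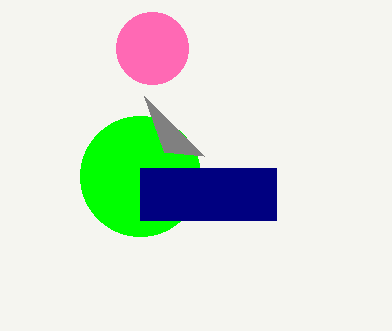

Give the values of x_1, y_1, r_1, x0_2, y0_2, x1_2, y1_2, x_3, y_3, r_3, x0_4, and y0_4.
x_1 = 140
y_1 = 176
r_1 = 60
x0_2 = 140
y0_2 = 168
x1_2 = 276
y1_2 = 220
x_3 = 152
y_3 = 48
r_3 = 36
x0_4 = 164
y0_4 = 152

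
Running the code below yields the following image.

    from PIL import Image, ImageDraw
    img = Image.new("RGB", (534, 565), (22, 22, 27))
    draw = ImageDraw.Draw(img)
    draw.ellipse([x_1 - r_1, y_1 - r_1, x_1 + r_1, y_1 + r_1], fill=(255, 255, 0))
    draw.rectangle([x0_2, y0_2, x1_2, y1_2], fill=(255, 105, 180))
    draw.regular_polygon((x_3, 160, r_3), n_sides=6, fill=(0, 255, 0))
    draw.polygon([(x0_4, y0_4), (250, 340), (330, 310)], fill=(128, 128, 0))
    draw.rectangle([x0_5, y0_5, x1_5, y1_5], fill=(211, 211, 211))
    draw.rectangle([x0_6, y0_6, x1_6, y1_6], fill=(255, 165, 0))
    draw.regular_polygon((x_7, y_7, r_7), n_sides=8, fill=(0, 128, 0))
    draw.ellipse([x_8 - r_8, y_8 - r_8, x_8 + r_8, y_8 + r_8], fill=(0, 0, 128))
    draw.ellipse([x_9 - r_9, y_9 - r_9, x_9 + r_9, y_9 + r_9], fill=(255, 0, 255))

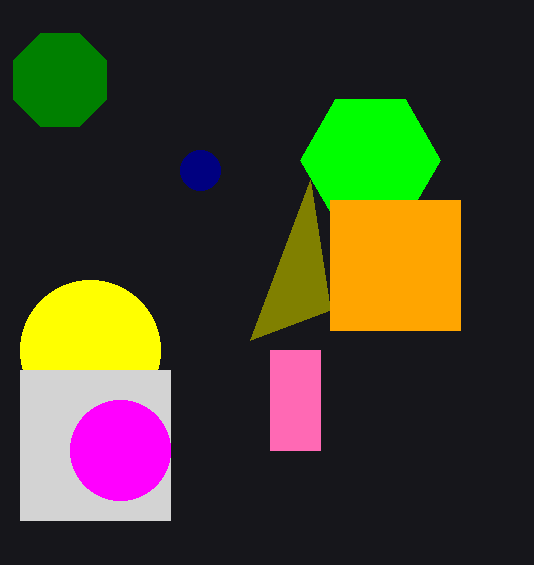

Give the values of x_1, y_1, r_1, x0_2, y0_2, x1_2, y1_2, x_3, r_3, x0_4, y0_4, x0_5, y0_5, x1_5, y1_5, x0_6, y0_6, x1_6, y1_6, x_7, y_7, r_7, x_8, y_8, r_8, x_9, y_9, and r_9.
x_1 = 90, y_1 = 350, r_1 = 70, x0_2 = 270, y0_2 = 350, x1_2 = 320, y1_2 = 450, x_3 = 370, r_3 = 70, x0_4 = 310, y0_4 = 180, x0_5 = 20, y0_5 = 370, x1_5 = 170, y1_5 = 520, x0_6 = 330, y0_6 = 200, x1_6 = 460, y1_6 = 330, x_7 = 60, y_7 = 80, r_7 = 50, x_8 = 200, y_8 = 170, r_8 = 20, x_9 = 120, y_9 = 450, r_9 = 50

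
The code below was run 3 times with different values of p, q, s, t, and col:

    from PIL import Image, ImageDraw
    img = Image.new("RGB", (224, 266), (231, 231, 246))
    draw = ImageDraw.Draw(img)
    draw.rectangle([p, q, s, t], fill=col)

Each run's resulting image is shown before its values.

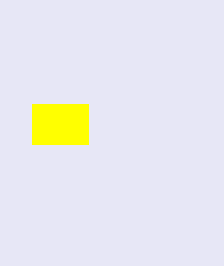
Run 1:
p = 32; q = 104; s = 88; t = 144; col = 'yellow'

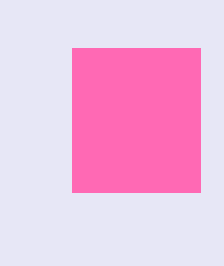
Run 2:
p = 72, q = 48, s = 200, t = 192, col = 'hotpink'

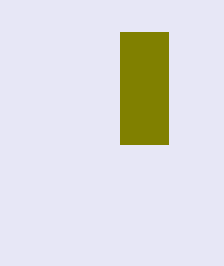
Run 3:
p = 120
q = 32
s = 168
t = 144
col = 'olive'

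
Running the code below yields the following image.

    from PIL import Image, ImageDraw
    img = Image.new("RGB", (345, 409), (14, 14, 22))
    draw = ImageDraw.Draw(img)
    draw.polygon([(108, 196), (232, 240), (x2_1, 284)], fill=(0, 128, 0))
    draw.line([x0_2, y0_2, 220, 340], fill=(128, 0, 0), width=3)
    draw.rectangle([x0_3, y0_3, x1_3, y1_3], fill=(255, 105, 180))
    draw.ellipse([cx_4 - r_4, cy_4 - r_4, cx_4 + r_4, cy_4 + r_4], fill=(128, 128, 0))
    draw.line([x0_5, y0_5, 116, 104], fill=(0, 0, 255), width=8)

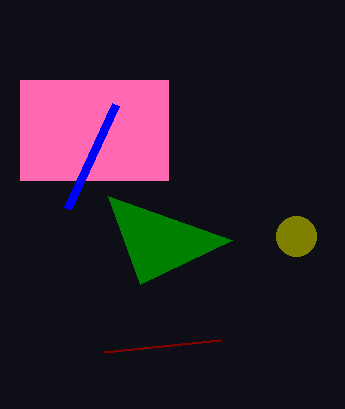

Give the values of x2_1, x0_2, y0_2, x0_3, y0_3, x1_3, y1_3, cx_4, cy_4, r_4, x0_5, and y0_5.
x2_1 = 140
x0_2 = 104
y0_2 = 352
x0_3 = 20
y0_3 = 80
x1_3 = 168
y1_3 = 180
cx_4 = 296
cy_4 = 236
r_4 = 20
x0_5 = 68
y0_5 = 208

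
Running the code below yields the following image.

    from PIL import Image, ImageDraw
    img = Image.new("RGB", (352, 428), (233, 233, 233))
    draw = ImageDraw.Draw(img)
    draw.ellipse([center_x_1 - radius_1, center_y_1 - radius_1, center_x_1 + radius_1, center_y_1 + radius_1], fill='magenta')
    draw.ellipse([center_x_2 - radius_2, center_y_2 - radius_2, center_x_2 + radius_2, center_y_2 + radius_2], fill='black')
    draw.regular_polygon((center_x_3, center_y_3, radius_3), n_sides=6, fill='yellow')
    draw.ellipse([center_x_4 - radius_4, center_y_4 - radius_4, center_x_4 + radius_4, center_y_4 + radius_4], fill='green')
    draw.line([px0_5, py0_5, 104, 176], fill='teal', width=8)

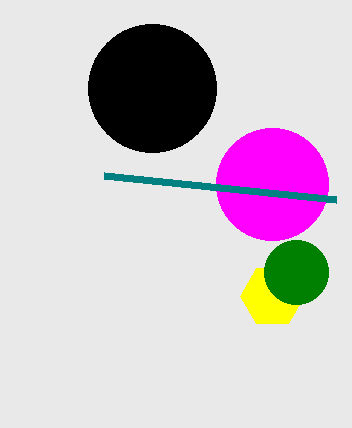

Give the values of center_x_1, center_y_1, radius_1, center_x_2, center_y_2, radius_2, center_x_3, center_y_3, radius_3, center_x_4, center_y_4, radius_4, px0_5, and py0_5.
center_x_1 = 272, center_y_1 = 184, radius_1 = 56, center_x_2 = 152, center_y_2 = 88, radius_2 = 64, center_x_3 = 272, center_y_3 = 296, radius_3 = 32, center_x_4 = 296, center_y_4 = 272, radius_4 = 32, px0_5 = 336, py0_5 = 200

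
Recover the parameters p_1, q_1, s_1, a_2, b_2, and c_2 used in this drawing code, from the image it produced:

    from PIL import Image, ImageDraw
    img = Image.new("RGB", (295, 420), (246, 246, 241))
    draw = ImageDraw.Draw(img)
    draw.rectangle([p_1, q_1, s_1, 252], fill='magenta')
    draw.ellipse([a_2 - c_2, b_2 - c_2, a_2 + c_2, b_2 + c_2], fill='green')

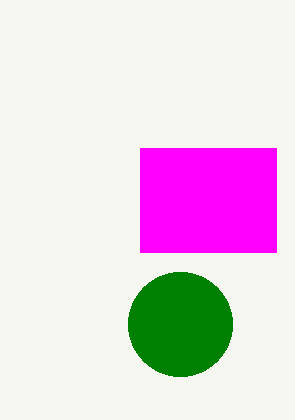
p_1 = 140, q_1 = 148, s_1 = 276, a_2 = 180, b_2 = 324, c_2 = 52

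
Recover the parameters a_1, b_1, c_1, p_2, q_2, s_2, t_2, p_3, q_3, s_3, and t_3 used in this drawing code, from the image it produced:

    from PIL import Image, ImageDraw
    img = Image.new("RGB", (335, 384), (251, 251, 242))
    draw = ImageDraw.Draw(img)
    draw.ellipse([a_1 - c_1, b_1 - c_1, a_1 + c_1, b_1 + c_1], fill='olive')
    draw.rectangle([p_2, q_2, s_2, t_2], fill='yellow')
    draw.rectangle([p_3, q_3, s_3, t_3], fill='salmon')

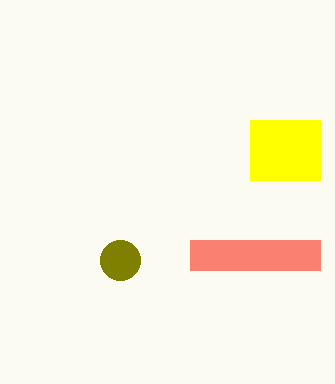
a_1 = 120, b_1 = 260, c_1 = 20, p_2 = 250, q_2 = 120, s_2 = 320, t_2 = 180, p_3 = 190, q_3 = 240, s_3 = 320, t_3 = 270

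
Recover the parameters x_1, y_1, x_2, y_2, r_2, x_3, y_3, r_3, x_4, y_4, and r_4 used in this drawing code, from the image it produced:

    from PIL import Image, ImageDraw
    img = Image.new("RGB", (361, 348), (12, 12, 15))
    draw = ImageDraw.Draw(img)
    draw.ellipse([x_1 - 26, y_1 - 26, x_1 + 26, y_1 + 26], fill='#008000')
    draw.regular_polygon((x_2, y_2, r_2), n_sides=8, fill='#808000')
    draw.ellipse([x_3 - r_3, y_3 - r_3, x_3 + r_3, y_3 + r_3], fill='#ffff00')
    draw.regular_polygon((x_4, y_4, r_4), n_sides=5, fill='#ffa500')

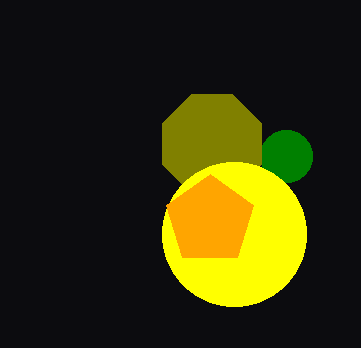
x_1 = 286; y_1 = 156; x_2 = 212; y_2 = 144; r_2 = 54; x_3 = 234; y_3 = 234; r_3 = 72; x_4 = 210; y_4 = 220; r_4 = 46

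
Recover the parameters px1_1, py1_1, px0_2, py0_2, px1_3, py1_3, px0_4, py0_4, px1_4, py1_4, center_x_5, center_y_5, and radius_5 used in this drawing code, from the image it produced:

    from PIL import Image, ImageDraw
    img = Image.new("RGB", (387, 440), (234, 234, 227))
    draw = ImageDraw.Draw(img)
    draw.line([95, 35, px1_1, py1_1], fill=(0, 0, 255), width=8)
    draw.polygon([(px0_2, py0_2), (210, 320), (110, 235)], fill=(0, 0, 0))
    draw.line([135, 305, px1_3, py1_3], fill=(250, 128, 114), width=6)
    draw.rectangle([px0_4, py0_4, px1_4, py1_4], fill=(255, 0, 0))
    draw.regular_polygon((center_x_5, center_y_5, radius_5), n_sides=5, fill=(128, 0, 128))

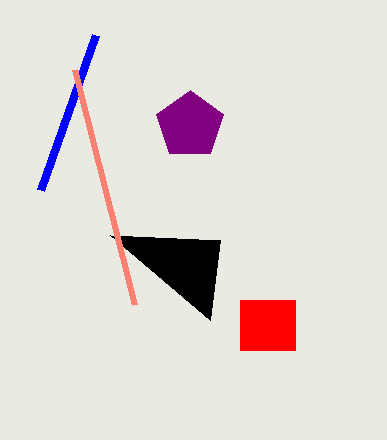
px1_1 = 40, py1_1 = 190, px0_2 = 220, py0_2 = 240, px1_3 = 75, py1_3 = 70, px0_4 = 240, py0_4 = 300, px1_4 = 295, py1_4 = 350, center_x_5 = 190, center_y_5 = 125, radius_5 = 35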